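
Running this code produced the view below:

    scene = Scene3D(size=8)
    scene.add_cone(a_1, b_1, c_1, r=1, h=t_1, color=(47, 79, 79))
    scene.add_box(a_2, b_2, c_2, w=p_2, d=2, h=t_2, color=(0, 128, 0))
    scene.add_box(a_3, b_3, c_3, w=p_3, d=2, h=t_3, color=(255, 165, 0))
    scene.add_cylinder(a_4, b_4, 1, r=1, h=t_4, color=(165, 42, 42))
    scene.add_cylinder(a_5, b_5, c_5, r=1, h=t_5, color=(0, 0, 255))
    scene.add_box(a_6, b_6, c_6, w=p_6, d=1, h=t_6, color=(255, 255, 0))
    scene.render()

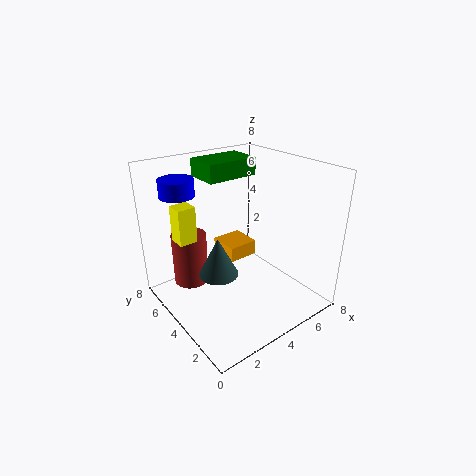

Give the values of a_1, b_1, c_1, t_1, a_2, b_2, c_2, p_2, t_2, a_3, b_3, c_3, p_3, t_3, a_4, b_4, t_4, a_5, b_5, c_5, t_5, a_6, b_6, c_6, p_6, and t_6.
a_1 = 2
b_1 = 3
c_1 = 3
t_1 = 2
a_2 = 3
b_2 = 5
c_2 = 7
p_2 = 3
t_2 = 1
a_3 = 5
b_3 = 6
c_3 = 1
p_3 = 2
t_3 = 1
a_4 = 2
b_4 = 6
t_4 = 3
a_5 = 2
b_5 = 7
c_5 = 6
t_5 = 1
a_6 = 1
b_6 = 5
c_6 = 4
p_6 = 1
t_6 = 2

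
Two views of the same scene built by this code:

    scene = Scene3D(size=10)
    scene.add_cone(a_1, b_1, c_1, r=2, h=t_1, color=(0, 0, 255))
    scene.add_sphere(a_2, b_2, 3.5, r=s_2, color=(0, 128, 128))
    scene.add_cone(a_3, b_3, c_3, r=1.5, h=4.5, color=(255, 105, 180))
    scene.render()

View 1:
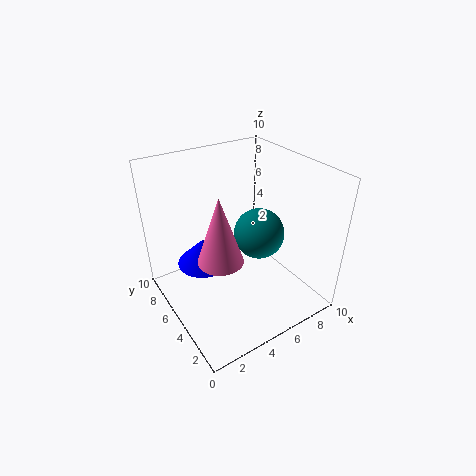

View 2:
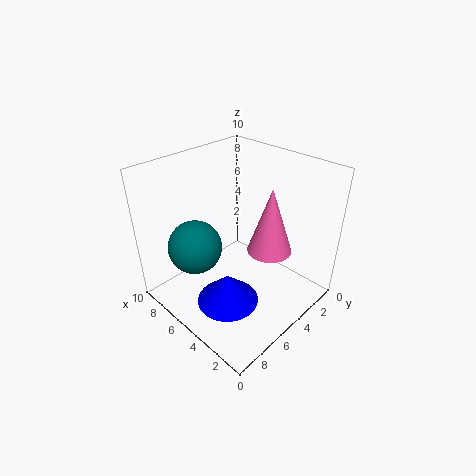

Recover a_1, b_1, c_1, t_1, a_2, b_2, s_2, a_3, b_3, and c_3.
a_1 = 3.5; b_1 = 7.5; c_1 = 2; t_1 = 2; a_2 = 8; b_2 = 6.5; s_2 = 2; a_3 = 3; b_3 = 4; c_3 = 4.5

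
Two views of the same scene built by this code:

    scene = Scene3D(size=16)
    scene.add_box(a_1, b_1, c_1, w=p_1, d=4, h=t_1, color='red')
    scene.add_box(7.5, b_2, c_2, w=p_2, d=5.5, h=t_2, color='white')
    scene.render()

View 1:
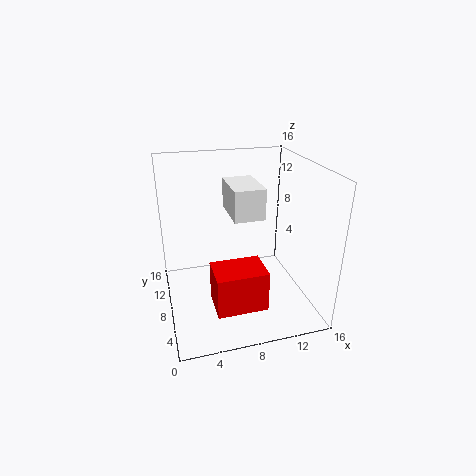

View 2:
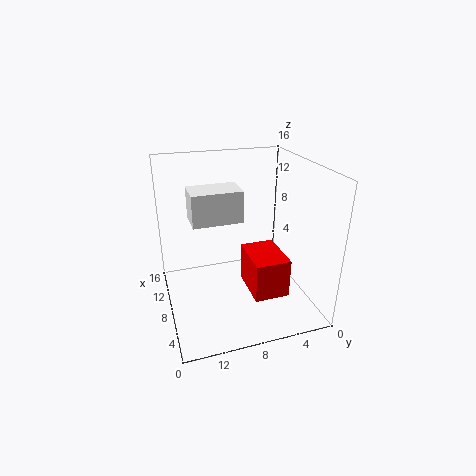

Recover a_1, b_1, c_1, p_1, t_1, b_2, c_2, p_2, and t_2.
a_1 = 4.5, b_1 = 3, c_1 = 1.5, p_1 = 5.5, t_1 = 4.5, b_2 = 7.5, c_2 = 10, p_2 = 3.5, t_2 = 3.5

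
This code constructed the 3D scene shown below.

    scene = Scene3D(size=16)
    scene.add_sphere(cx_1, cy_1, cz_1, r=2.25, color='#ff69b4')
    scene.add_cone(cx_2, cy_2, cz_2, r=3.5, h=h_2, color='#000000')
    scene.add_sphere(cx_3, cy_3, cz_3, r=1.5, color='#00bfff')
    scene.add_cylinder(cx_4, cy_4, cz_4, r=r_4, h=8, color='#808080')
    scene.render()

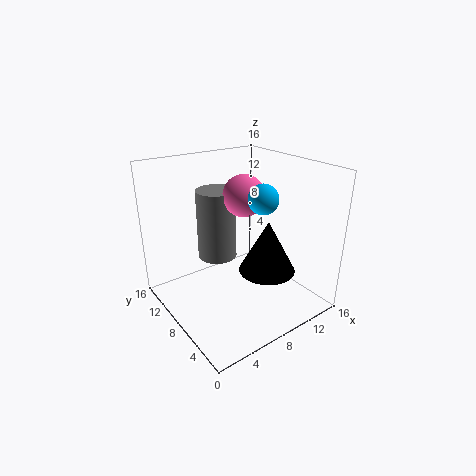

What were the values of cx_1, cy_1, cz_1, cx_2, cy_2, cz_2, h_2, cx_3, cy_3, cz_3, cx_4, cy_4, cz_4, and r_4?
cx_1 = 8.75
cy_1 = 8
cz_1 = 12.75
cx_2 = 12.5
cy_2 = 8
cz_2 = 2.25
h_2 = 6.5
cx_3 = 8.25
cy_3 = 4.25
cz_3 = 13.5
cx_4 = 7
cy_4 = 10.75
cz_4 = 5
r_4 = 2.25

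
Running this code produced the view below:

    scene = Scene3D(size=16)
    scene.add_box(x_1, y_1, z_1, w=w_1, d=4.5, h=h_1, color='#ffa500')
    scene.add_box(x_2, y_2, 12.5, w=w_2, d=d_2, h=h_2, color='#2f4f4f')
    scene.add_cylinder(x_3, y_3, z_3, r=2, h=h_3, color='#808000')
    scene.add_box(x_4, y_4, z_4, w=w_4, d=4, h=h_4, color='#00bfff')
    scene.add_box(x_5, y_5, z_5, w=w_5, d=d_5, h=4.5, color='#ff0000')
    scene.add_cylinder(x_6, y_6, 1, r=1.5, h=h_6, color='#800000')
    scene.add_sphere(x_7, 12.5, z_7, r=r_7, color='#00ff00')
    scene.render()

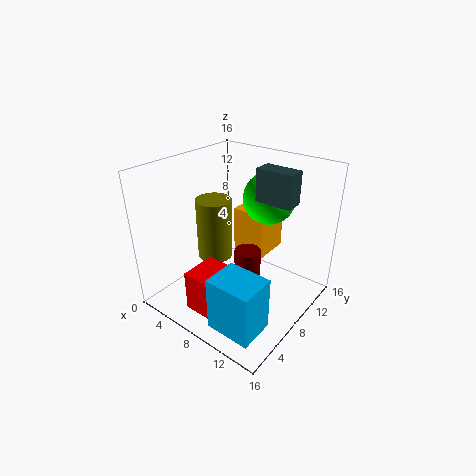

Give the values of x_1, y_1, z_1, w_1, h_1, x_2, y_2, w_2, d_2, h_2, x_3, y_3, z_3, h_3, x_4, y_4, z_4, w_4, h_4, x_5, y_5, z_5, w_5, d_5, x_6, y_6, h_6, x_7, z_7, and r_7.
x_1 = 5.5
y_1 = 10.5
z_1 = 4.5
w_1 = 4
h_1 = 5.5
x_2 = 9.5
y_2 = 9
w_2 = 4
d_2 = 2
h_2 = 3.5
x_3 = 5
y_3 = 7.5
z_3 = 5
h_3 = 7
x_4 = 9
y_4 = 1.5
z_4 = 0.5
w_4 = 5
h_4 = 6
x_5 = 6
y_5 = 1.5
z_5 = 1.5
w_5 = 4.5
d_5 = 4
x_6 = 9
y_6 = 8.5
h_6 = 5.5
x_7 = 9
z_7 = 11.5
r_7 = 3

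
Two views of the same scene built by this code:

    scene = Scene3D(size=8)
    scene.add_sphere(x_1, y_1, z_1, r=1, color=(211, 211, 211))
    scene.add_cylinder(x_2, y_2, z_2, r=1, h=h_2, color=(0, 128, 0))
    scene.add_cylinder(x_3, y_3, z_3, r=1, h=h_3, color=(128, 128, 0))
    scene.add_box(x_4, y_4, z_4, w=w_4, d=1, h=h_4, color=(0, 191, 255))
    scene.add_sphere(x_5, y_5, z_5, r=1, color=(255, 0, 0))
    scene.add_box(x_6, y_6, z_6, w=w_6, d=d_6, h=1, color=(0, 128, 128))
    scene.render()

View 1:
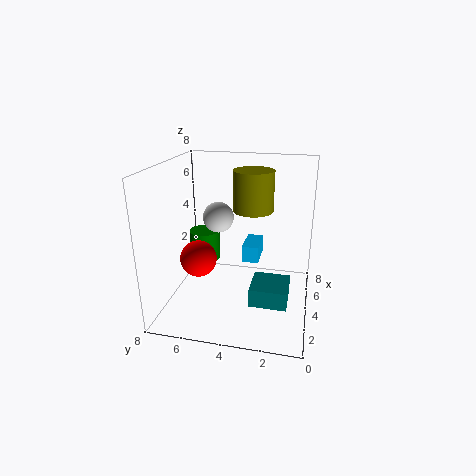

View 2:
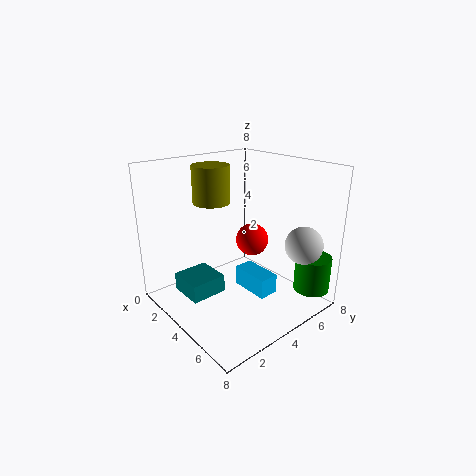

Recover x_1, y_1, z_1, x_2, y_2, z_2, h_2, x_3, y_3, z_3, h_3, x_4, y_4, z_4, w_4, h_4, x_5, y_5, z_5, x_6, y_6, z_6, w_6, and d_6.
x_1 = 7, y_1 = 6, z_1 = 4, x_2 = 7, y_2 = 7, z_2 = 1, h_2 = 2, x_3 = 3, y_3 = 3, z_3 = 6, h_3 = 2, x_4 = 5, y_4 = 3, z_4 = 2, w_4 = 2, h_4 = 1, x_5 = 3, y_5 = 6, z_5 = 3, x_6 = 2, y_6 = 1, z_6 = 1, w_6 = 2, d_6 = 2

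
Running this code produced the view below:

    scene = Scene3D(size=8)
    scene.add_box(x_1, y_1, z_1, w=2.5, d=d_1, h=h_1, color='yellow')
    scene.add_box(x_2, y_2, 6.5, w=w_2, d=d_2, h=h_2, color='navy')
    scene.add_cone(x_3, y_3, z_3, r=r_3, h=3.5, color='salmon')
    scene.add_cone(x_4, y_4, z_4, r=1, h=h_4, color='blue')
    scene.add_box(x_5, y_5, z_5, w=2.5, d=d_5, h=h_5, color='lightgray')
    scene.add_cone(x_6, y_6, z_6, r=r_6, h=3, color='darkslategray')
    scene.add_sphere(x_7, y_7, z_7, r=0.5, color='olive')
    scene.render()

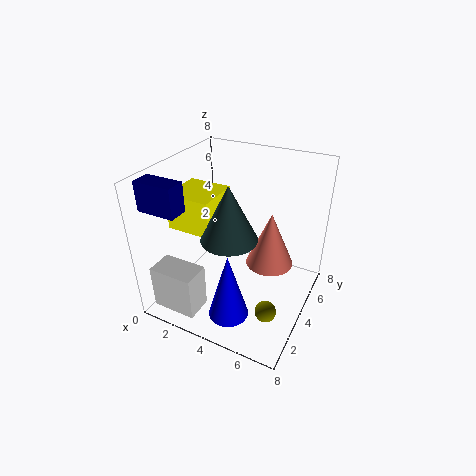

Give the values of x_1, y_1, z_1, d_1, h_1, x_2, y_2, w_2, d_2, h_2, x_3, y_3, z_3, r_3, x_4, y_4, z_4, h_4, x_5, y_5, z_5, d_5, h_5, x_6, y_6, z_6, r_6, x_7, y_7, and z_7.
x_1 = 0.5, y_1 = 2.5, z_1 = 4.5, d_1 = 2.5, h_1 = 2, x_2 = 0.5, y_2 = 0.5, w_2 = 2, d_2 = 1, h_2 = 1.5, x_3 = 5, y_3 = 6.5, z_3 = 1, r_3 = 1.5, x_4 = 5, y_4 = 1, z_4 = 1.5, h_4 = 3.5, x_5 = 0.5, y_5 = 0.5, z_5 = 0.5, d_5 = 1.5, h_5 = 2.5, x_6 = 4, y_6 = 3, z_6 = 4.5, r_6 = 1.5, x_7 = 7, y_7 = 1, z_7 = 2.5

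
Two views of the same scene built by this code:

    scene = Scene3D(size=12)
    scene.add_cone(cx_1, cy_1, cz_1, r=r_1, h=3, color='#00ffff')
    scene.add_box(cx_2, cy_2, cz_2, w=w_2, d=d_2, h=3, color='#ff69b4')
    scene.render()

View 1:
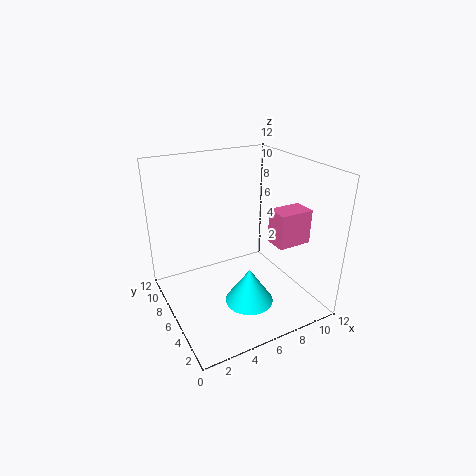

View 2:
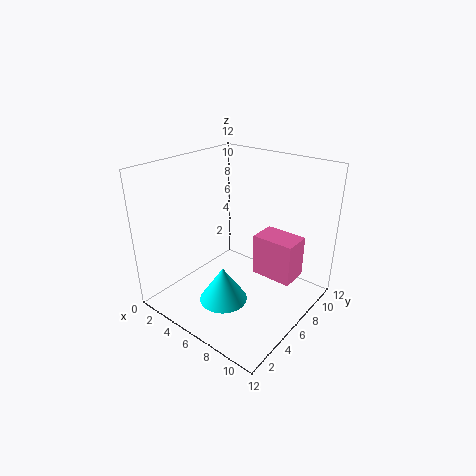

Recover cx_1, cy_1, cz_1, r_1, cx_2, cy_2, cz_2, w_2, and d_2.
cx_1 = 6, cy_1 = 4, cz_1 = 1, r_1 = 2, cx_2 = 9, cy_2 = 4, cz_2 = 5, w_2 = 3, d_2 = 2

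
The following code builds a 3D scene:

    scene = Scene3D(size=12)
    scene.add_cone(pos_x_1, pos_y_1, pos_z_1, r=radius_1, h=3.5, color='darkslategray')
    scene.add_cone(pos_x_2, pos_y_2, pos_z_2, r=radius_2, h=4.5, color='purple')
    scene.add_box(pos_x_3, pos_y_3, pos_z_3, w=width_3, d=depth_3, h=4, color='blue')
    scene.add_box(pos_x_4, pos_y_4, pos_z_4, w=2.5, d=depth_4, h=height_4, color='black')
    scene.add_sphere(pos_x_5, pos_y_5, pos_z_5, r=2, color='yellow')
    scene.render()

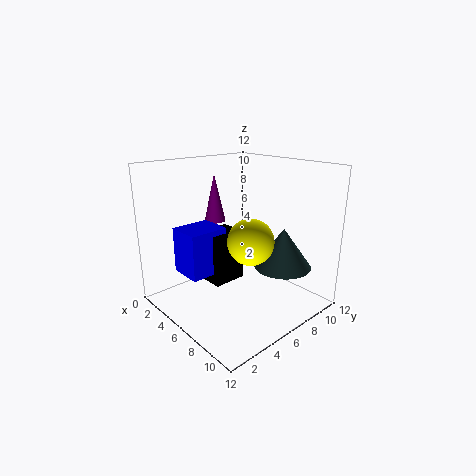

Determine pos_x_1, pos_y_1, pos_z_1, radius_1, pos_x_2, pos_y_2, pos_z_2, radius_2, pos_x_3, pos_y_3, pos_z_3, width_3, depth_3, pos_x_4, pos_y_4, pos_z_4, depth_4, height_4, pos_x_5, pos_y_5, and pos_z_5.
pos_x_1 = 8; pos_y_1 = 9.5; pos_z_1 = 3; radius_1 = 2.5; pos_x_2 = 1; pos_y_2 = 7.5; pos_z_2 = 6; radius_2 = 1; pos_x_3 = 1.5; pos_y_3 = 2.5; pos_z_3 = 2.5; width_3 = 3; depth_3 = 3.5; pos_x_4 = 2.5; pos_y_4 = 4.5; pos_z_4 = 1.5; depth_4 = 3; height_4 = 4.5; pos_x_5 = 6.5; pos_y_5 = 7; pos_z_5 = 5.5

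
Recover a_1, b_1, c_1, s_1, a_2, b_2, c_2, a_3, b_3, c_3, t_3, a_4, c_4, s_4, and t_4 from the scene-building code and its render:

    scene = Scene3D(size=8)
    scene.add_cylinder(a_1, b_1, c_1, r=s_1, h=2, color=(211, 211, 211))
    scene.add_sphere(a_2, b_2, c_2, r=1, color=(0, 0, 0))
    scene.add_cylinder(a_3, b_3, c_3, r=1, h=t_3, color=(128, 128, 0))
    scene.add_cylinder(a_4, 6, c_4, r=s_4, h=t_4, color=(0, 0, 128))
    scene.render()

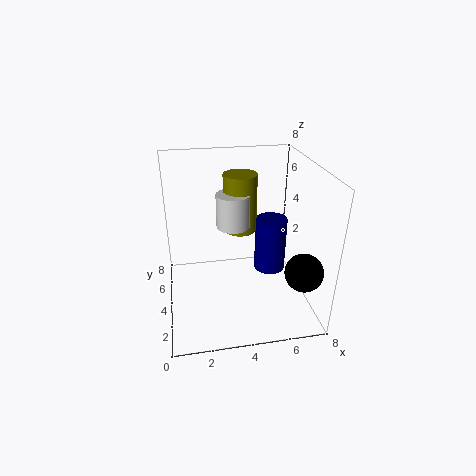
a_1 = 4; b_1 = 5.5; c_1 = 4; s_1 = 1; a_2 = 7; b_2 = 1.5; c_2 = 3; a_3 = 4.5; b_3 = 6; c_3 = 3.5; t_3 = 3.5; a_4 = 6.5; c_4 = 0.5; s_4 = 1; t_4 = 3.5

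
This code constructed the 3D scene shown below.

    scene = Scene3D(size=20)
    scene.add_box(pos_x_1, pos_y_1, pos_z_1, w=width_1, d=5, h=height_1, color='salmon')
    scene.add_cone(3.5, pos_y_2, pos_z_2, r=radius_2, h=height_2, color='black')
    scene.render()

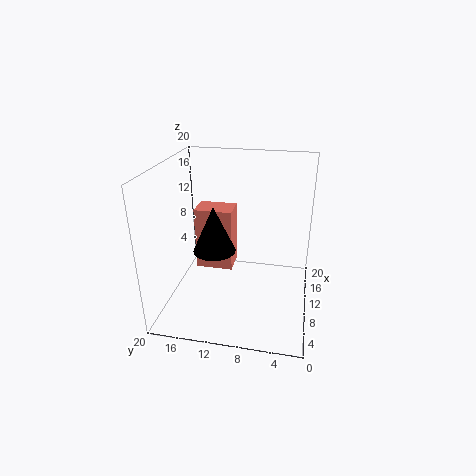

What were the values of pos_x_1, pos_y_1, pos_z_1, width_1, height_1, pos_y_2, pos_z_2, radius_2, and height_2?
pos_x_1 = 8; pos_y_1 = 10.5; pos_z_1 = 6; width_1 = 3.5; height_1 = 8.5; pos_y_2 = 11.5; pos_z_2 = 11.5; radius_2 = 2.5; height_2 = 5.5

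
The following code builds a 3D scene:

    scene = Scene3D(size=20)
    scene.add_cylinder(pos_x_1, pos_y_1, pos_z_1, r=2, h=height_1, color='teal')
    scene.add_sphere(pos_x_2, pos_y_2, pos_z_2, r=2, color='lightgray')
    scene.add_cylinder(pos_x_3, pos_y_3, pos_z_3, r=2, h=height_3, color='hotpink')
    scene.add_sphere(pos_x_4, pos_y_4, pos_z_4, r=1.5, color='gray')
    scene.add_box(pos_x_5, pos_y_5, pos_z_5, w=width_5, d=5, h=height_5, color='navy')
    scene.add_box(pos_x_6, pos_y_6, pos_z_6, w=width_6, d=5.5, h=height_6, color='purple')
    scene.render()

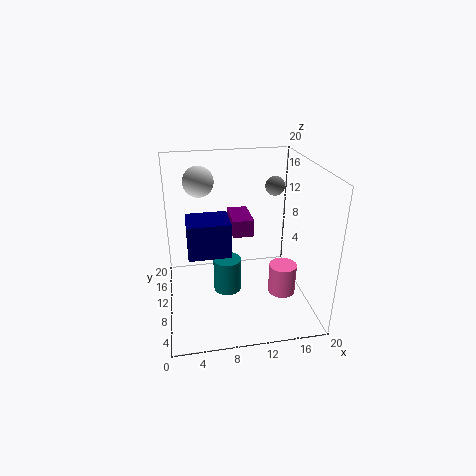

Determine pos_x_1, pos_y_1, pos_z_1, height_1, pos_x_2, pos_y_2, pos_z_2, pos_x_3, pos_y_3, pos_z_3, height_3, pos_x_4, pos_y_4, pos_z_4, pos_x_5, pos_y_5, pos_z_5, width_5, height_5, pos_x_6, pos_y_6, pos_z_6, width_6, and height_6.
pos_x_1 = 8.5
pos_y_1 = 10.5
pos_z_1 = 1.5
height_1 = 5
pos_x_2 = 5
pos_y_2 = 11
pos_z_2 = 18
pos_x_3 = 16.5
pos_y_3 = 9
pos_z_3 = 1
height_3 = 4.5
pos_x_4 = 17
pos_y_4 = 16.5
pos_z_4 = 15
pos_x_5 = 3
pos_y_5 = 9
pos_z_5 = 7.5
width_5 = 6
height_5 = 5
pos_x_6 = 9.5
pos_y_6 = 11
pos_z_6 = 9.5
width_6 = 3
height_6 = 2.5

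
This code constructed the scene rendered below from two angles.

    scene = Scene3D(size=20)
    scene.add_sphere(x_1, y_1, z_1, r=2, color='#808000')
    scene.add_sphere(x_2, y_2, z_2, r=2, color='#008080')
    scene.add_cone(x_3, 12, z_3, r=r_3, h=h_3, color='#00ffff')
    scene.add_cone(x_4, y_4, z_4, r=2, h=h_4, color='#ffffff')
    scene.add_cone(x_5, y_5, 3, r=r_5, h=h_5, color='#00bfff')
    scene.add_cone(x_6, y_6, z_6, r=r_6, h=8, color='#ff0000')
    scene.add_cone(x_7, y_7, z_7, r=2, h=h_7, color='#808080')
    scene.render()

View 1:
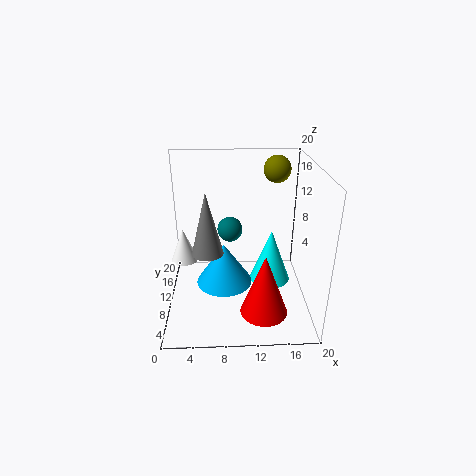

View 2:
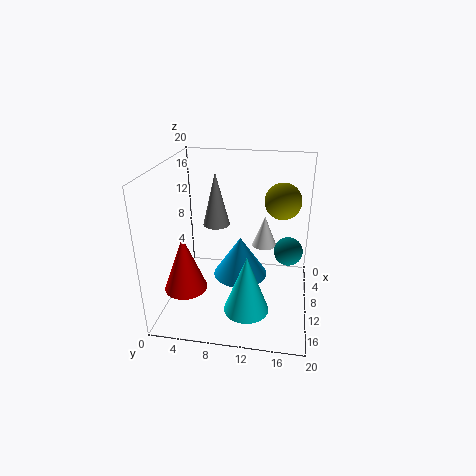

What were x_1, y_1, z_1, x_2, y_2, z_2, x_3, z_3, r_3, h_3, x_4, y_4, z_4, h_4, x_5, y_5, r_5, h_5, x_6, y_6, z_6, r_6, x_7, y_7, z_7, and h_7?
x_1 = 16, y_1 = 16, z_1 = 18, x_2 = 9, y_2 = 17, z_2 = 8, x_3 = 15, z_3 = 2, r_3 = 3, h_3 = 8, x_4 = 2, y_4 = 13, z_4 = 5, h_4 = 5, x_5 = 8, y_5 = 10, r_5 = 4, h_5 = 6, x_6 = 13, y_6 = 3, z_6 = 3, r_6 = 3, x_7 = 6, y_7 = 6, z_7 = 10, h_7 = 8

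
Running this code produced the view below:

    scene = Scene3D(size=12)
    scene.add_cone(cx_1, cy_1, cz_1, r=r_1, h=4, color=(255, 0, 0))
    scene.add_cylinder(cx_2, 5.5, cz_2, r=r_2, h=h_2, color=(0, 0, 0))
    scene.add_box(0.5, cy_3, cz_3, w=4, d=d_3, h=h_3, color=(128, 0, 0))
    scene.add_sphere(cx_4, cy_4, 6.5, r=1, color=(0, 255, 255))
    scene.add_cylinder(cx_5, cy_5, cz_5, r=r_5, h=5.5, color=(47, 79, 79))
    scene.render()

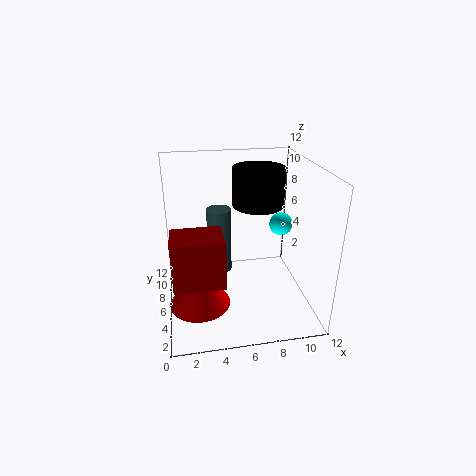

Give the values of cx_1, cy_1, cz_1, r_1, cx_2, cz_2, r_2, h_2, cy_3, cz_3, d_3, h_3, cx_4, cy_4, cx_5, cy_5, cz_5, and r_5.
cx_1 = 2.5, cy_1 = 4.5, cz_1 = 1, r_1 = 2.5, cx_2 = 7.5, cz_2 = 9, r_2 = 2, h_2 = 3, cy_3 = 2.5, cz_3 = 3.5, d_3 = 3, h_3 = 4, cx_4 = 10, cy_4 = 7, cx_5 = 4.5, cy_5 = 6.5, cz_5 = 3, r_5 = 1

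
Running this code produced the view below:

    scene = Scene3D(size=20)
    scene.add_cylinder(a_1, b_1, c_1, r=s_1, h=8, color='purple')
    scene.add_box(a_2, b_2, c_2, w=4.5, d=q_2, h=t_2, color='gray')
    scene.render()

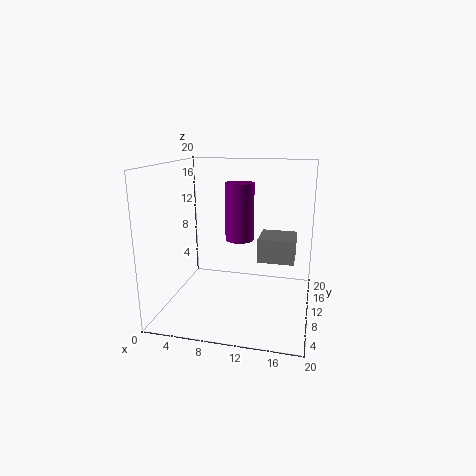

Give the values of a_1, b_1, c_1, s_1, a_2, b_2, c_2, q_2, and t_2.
a_1 = 10
b_1 = 11
c_1 = 9.5
s_1 = 2
a_2 = 13.5
b_2 = 5.5
c_2 = 8.5
q_2 = 4.5
t_2 = 3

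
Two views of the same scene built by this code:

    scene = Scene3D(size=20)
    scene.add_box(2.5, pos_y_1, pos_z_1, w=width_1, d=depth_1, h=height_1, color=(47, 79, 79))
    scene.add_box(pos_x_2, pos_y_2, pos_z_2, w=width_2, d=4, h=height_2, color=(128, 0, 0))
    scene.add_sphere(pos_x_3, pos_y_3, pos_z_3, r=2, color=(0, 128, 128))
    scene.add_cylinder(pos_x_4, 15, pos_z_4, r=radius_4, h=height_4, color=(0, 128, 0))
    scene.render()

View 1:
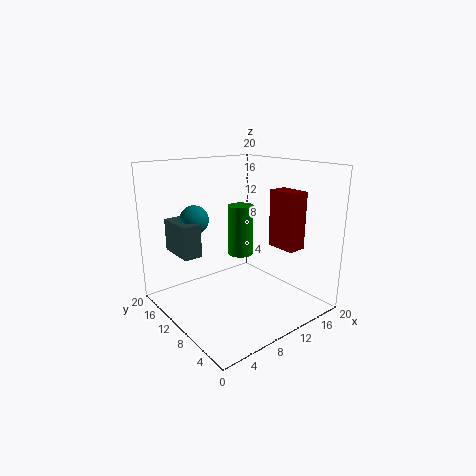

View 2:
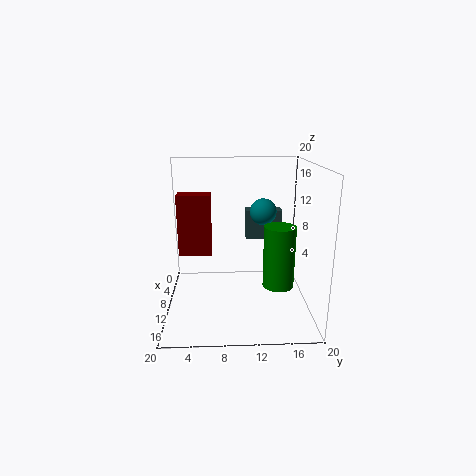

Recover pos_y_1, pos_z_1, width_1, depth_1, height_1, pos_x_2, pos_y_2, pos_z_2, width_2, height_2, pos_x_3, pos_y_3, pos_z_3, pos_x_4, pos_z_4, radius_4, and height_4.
pos_y_1 = 11.5, pos_z_1 = 8, width_1 = 2.5, depth_1 = 5.5, height_1 = 4.5, pos_x_2 = 12.5, pos_y_2 = 2.5, pos_z_2 = 9.5, width_2 = 2.5, height_2 = 7.5, pos_x_3 = 5.5, pos_y_3 = 14, pos_z_3 = 12.5, pos_x_4 = 14.5, pos_z_4 = 5, radius_4 = 2, height_4 = 8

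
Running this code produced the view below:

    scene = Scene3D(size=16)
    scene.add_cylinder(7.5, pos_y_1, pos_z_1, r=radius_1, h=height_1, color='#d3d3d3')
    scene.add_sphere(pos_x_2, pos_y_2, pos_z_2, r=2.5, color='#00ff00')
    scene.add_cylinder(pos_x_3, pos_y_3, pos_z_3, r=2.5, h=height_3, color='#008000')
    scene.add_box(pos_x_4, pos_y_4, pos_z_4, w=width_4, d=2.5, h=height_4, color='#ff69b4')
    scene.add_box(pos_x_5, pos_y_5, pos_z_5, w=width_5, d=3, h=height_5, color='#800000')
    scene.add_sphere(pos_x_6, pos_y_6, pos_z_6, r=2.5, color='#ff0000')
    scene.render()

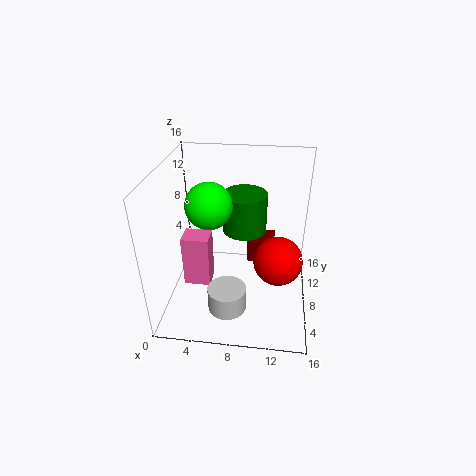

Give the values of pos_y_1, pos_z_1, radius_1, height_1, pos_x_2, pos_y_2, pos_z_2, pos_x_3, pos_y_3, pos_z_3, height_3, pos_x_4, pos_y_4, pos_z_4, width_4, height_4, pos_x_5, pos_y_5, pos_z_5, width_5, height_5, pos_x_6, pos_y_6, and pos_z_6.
pos_y_1 = 3; pos_z_1 = 2.5; radius_1 = 2; height_1 = 2.5; pos_x_2 = 5; pos_y_2 = 7.5; pos_z_2 = 12; pos_x_3 = 8.5; pos_y_3 = 10; pos_z_3 = 8; height_3 = 4.5; pos_x_4 = 2; pos_y_4 = 6; pos_z_4 = 2.5; width_4 = 3; height_4 = 6; pos_x_5 = 9; pos_y_5 = 8; pos_z_5 = 5; width_5 = 3; height_5 = 2.5; pos_x_6 = 12.5; pos_y_6 = 5; pos_z_6 = 7.5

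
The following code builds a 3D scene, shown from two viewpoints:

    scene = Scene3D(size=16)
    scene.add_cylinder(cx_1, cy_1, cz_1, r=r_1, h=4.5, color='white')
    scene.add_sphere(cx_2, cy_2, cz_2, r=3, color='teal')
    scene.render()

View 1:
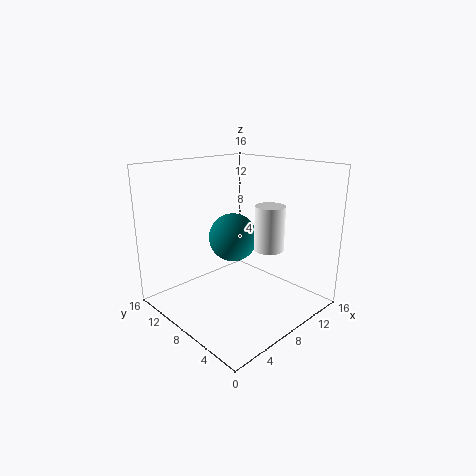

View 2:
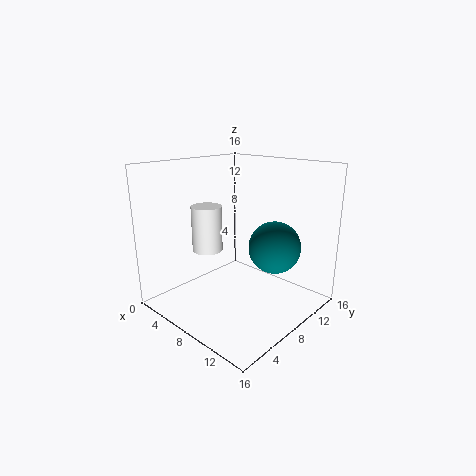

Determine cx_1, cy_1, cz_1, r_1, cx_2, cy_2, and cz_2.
cx_1 = 8; cy_1 = 3.5; cz_1 = 8; r_1 = 1.5; cx_2 = 10.5; cy_2 = 11.5; cz_2 = 6.5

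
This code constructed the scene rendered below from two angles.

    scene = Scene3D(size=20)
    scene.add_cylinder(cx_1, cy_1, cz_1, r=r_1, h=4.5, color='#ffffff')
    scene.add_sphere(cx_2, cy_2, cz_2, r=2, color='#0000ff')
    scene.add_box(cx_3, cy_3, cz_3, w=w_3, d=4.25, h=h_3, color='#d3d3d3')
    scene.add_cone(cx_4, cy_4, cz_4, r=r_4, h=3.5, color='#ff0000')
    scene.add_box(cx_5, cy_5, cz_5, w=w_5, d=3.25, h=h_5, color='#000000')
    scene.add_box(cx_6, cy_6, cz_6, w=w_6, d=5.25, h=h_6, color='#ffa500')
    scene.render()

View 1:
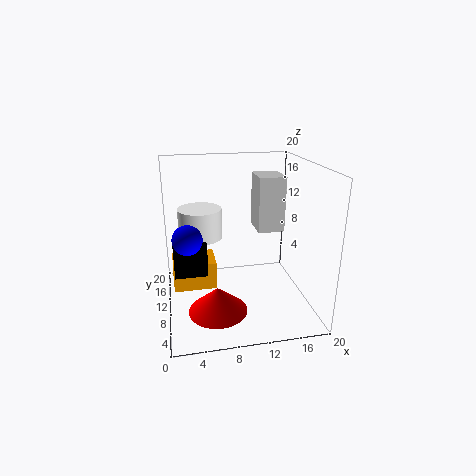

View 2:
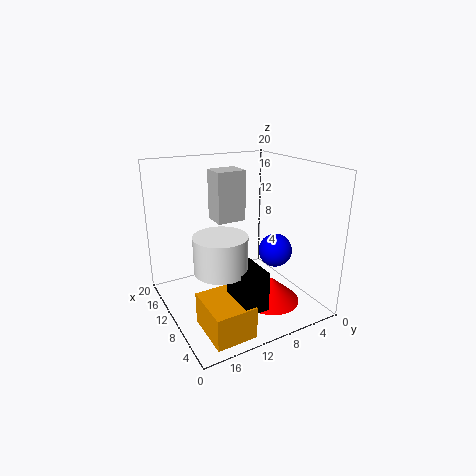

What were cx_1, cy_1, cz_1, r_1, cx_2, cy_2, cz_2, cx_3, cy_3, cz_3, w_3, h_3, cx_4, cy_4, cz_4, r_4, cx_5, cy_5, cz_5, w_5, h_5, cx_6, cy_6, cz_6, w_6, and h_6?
cx_1 = 5.25
cy_1 = 15
cz_1 = 8.5
r_1 = 3.25
cx_2 = 3
cy_2 = 8.75
cz_2 = 10.75
cx_3 = 12.25
cy_3 = 7.5
cz_3 = 11.5
w_3 = 3.5
h_3 = 7.25
cx_4 = 6.5
cy_4 = 6.5
cz_4 = 1
r_4 = 4
cx_5 = 1
cy_5 = 10.75
cz_5 = 4
w_5 = 4.75
h_5 = 5
cx_6 = 0.75
cy_6 = 12.5
cz_6 = 0.75
w_6 = 6.5
h_6 = 4.25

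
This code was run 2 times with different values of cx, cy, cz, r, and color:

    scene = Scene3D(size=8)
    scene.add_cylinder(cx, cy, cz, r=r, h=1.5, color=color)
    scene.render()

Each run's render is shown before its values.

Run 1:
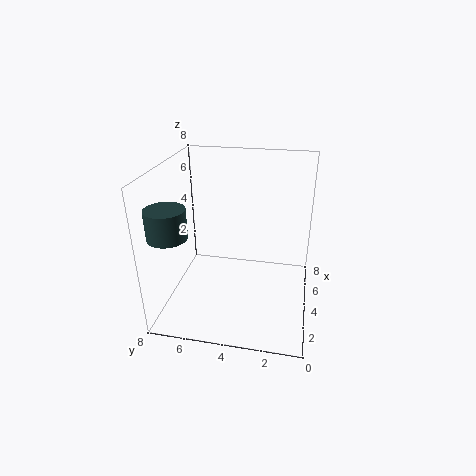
cx = 1.5
cy = 7
cz = 5
r = 1
color = 'darkslategray'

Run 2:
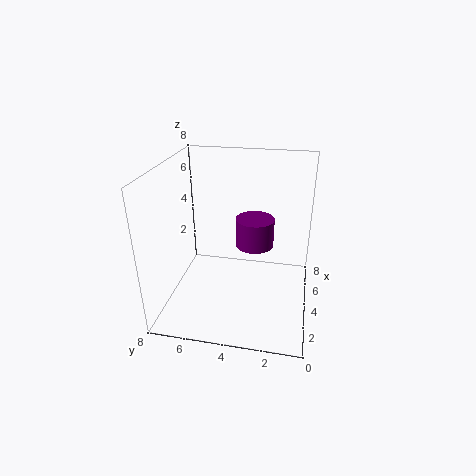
cx = 3.5
cy = 3
cz = 4
r = 1
color = 'purple'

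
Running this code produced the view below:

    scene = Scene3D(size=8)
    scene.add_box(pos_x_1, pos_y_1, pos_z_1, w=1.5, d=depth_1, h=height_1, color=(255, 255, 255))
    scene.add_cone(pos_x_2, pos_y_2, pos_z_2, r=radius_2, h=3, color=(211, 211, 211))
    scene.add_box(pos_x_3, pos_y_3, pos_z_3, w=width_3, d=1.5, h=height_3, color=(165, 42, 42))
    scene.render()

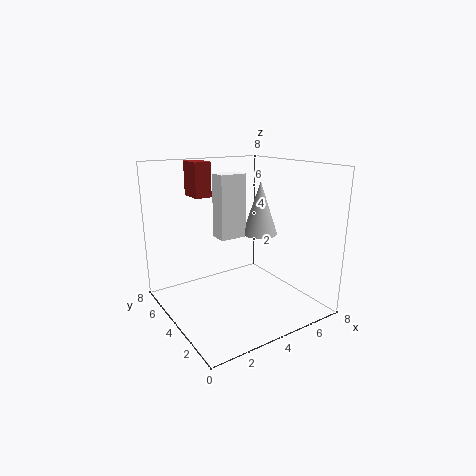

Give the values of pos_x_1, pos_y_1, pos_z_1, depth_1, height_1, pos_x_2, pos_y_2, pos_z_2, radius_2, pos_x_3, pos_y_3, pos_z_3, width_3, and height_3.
pos_x_1 = 3
pos_y_1 = 4
pos_z_1 = 4
depth_1 = 1
height_1 = 3.5
pos_x_2 = 5.5
pos_y_2 = 4
pos_z_2 = 4
radius_2 = 1
pos_x_3 = 2.5
pos_y_3 = 6
pos_z_3 = 6
width_3 = 1
height_3 = 2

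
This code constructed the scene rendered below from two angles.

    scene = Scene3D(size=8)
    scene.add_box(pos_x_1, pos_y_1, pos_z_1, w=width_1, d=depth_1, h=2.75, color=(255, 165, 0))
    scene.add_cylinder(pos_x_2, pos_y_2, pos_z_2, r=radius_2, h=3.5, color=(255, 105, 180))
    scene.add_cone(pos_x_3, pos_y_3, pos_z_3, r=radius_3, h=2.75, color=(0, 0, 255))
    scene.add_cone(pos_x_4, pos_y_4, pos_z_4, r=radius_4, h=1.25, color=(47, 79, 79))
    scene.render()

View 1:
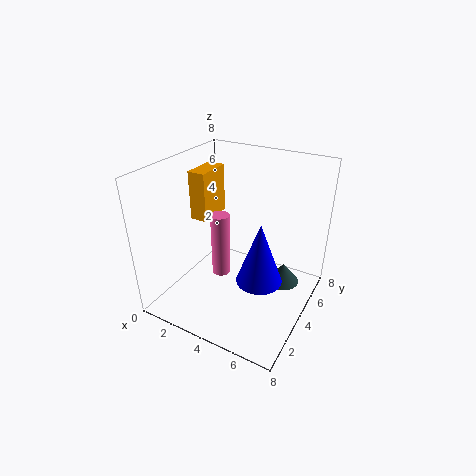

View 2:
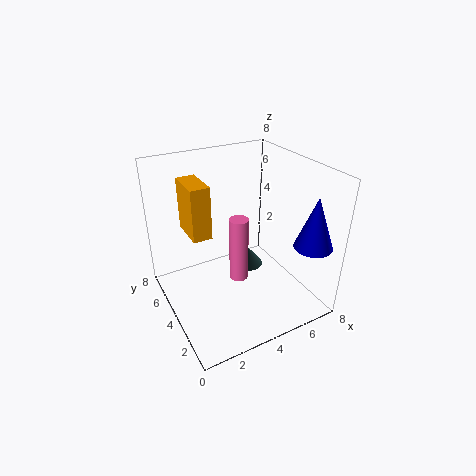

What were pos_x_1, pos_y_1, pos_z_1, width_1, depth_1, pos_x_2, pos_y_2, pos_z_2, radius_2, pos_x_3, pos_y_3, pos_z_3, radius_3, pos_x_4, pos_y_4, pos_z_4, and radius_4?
pos_x_1 = 1.25
pos_y_1 = 3.5
pos_z_1 = 4.75
width_1 = 1
depth_1 = 2
pos_x_2 = 3.5
pos_y_2 = 3
pos_z_2 = 2.25
radius_2 = 0.5
pos_x_3 = 6.75
pos_y_3 = 1
pos_z_3 = 4.25
radius_3 = 1
pos_x_4 = 6
pos_y_4 = 6.25
pos_z_4 = 0.25
radius_4 = 1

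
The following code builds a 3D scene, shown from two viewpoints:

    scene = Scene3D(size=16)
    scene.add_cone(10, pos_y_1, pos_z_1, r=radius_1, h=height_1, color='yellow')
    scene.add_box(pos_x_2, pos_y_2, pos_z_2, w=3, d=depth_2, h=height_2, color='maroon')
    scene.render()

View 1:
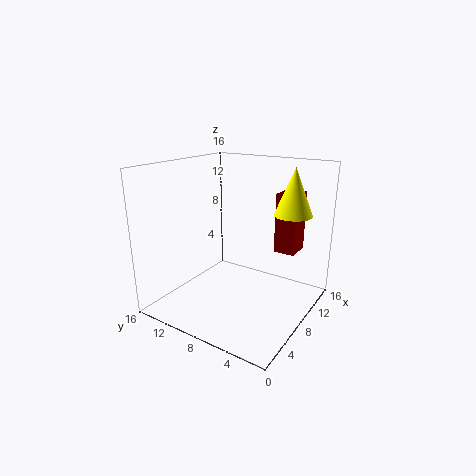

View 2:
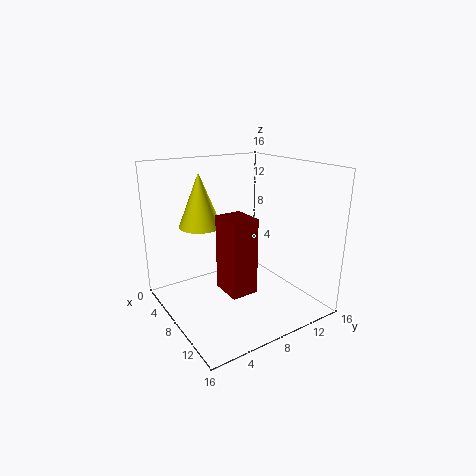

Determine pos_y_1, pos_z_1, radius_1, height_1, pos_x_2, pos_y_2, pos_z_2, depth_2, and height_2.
pos_y_1 = 2.5; pos_z_1 = 11; radius_1 = 2; height_1 = 5; pos_x_2 = 12; pos_y_2 = 3; pos_z_2 = 5.5; depth_2 = 2.5; height_2 = 7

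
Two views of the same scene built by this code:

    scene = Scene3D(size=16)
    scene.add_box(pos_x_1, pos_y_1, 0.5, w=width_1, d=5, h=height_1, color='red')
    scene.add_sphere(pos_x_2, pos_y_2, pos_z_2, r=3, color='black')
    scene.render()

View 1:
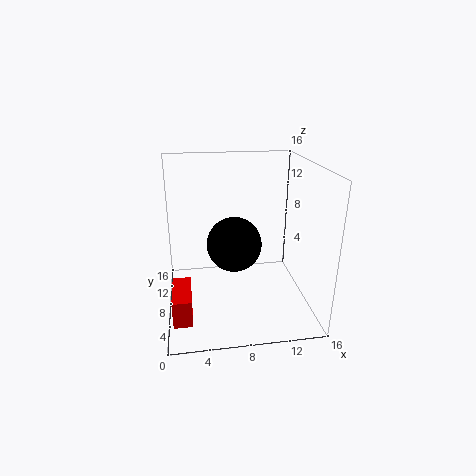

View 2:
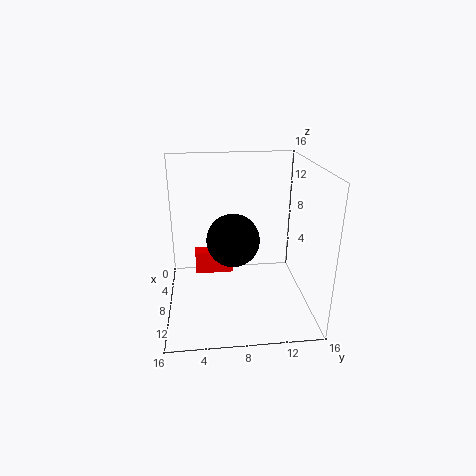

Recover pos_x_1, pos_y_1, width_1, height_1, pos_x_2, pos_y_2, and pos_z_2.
pos_x_1 = 0.5, pos_y_1 = 3, width_1 = 2, height_1 = 3, pos_x_2 = 7.5, pos_y_2 = 7.5, pos_z_2 = 7.5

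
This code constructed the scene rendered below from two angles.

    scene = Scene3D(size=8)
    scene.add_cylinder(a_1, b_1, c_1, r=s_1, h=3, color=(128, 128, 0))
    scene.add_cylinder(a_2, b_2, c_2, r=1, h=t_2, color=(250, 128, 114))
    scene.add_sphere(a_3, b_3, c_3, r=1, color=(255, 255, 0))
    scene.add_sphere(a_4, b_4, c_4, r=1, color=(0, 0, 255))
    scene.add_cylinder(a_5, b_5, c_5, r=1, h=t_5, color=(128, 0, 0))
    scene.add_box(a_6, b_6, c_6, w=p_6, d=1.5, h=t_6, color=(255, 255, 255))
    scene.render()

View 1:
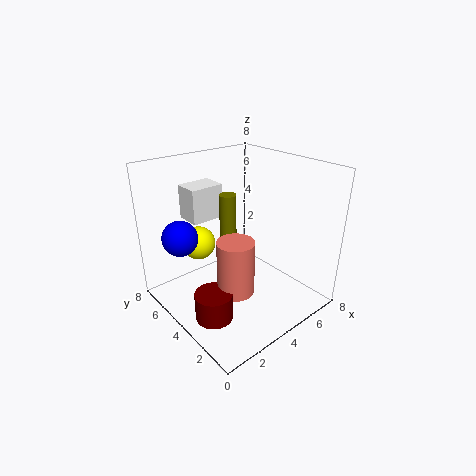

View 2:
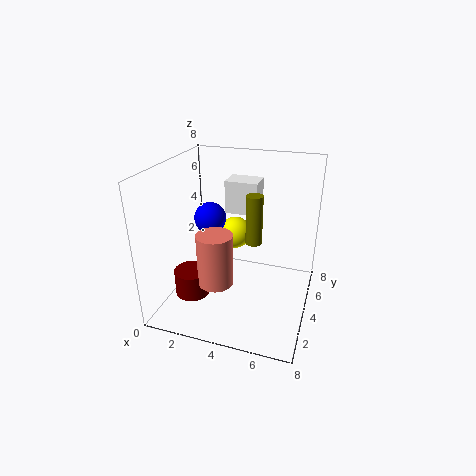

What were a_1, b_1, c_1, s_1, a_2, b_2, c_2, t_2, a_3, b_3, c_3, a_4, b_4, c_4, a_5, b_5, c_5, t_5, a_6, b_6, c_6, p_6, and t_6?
a_1 = 4.5
b_1 = 5.5
c_1 = 3
s_1 = 0.5
a_2 = 3
b_2 = 3
c_2 = 1.5
t_2 = 3
a_3 = 3
b_3 = 6.5
c_3 = 3
a_4 = 1.5
b_4 = 6
c_4 = 4
a_5 = 1.5
b_5 = 3
c_5 = 0.5
t_5 = 1.5
a_6 = 2.5
b_6 = 6
c_6 = 4.5
p_6 = 2
t_6 = 2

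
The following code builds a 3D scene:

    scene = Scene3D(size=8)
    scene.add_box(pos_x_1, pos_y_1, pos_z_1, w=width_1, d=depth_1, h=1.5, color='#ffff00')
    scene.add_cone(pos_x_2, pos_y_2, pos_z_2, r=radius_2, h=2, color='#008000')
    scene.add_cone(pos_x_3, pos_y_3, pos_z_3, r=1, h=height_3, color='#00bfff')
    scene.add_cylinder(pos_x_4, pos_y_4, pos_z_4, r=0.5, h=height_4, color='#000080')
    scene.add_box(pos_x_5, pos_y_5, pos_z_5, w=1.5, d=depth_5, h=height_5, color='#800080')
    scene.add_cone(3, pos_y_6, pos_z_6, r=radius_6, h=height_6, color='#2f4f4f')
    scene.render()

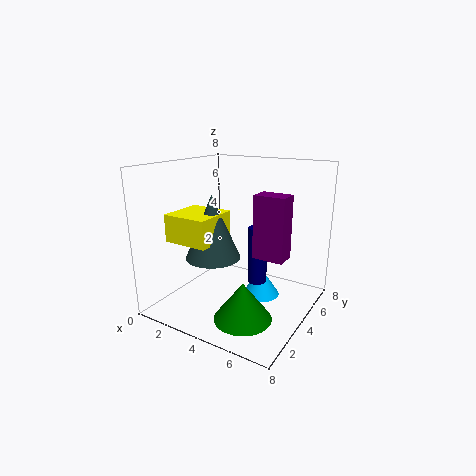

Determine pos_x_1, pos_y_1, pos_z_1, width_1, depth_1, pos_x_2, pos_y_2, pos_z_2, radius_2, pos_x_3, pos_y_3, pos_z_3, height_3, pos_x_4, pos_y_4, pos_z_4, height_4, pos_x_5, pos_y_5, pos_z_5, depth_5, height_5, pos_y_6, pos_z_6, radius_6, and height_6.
pos_x_1 = 1; pos_y_1 = 1.5; pos_z_1 = 4; width_1 = 2.5; depth_1 = 2.5; pos_x_2 = 5.5; pos_y_2 = 2; pos_z_2 = 0.5; radius_2 = 1.5; pos_x_3 = 5.5; pos_y_3 = 4; pos_z_3 = 1; height_3 = 1.5; pos_x_4 = 5.5; pos_y_4 = 3.5; pos_z_4 = 2; height_4 = 3; pos_x_5 = 6; pos_y_5 = 2; pos_z_5 = 4; depth_5 = 1; height_5 = 3; pos_y_6 = 3; pos_z_6 = 3; radius_6 = 1.5; height_6 = 3.5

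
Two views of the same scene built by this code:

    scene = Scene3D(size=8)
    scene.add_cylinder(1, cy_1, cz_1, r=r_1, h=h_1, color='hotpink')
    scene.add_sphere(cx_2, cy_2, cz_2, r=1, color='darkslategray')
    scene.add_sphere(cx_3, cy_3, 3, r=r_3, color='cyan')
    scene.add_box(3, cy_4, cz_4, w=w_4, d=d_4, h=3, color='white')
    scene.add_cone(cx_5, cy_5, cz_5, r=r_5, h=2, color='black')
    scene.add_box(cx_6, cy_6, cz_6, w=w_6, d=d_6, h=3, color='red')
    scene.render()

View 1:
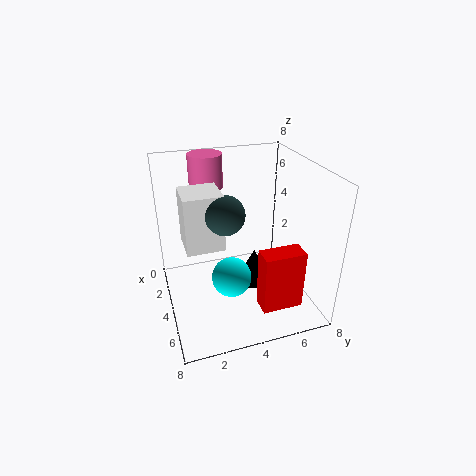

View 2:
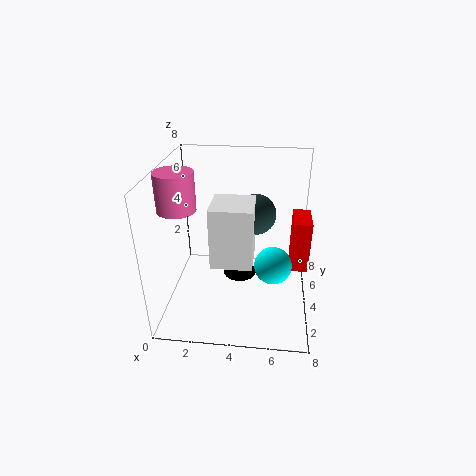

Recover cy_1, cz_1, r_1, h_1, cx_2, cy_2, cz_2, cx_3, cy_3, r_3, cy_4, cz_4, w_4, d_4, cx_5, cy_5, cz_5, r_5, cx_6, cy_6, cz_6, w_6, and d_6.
cy_1 = 3, cz_1 = 6, r_1 = 1, h_1 = 2, cx_2 = 5, cy_2 = 3, cz_2 = 6, cx_3 = 6, cy_3 = 3, r_3 = 1, cy_4 = 1, cz_4 = 4, w_4 = 2, d_4 = 2, cx_5 = 4, cy_5 = 5, cz_5 = 1, r_5 = 1, cx_6 = 7, cy_6 = 4, cz_6 = 2, w_6 = 1, d_6 = 2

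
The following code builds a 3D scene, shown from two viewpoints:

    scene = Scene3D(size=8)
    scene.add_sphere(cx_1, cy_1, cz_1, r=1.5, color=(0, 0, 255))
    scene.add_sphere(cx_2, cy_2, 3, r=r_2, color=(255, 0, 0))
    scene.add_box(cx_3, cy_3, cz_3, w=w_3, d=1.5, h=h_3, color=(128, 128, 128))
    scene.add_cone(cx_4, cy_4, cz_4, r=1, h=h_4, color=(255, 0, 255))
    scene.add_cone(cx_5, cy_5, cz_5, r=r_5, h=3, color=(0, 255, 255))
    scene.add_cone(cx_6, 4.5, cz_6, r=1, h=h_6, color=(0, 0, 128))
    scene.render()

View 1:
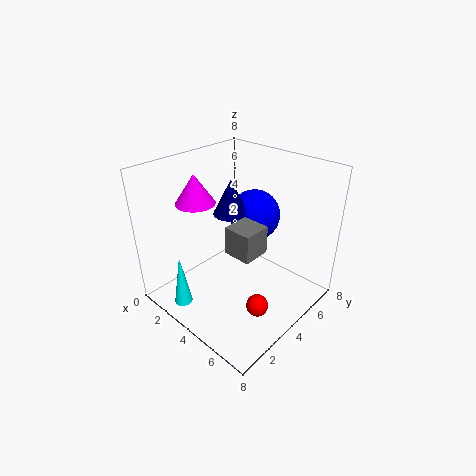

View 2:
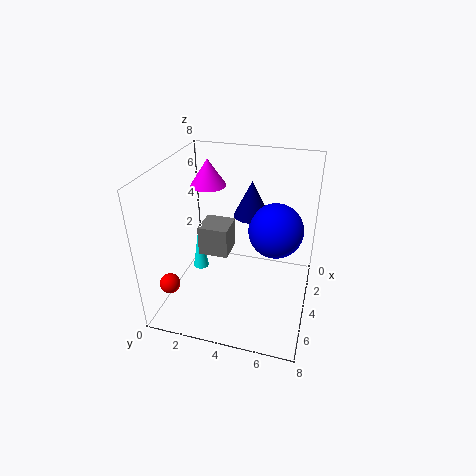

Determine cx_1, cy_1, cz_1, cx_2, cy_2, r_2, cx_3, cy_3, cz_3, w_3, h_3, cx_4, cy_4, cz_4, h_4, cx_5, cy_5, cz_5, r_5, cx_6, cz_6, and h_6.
cx_1 = 3.5; cy_1 = 6; cz_1 = 4.5; cx_2 = 7.5; cy_2 = 1.5; r_2 = 0.5; cx_3 = 4.5; cy_3 = 2.5; cz_3 = 4; w_3 = 1.5; h_3 = 1.5; cx_4 = 3; cy_4 = 2; cz_4 = 6.5; h_4 = 1.5; cx_5 = 2.5; cy_5 = 1; cz_5 = 0.5; r_5 = 0.5; cx_6 = 3; cz_6 = 5; h_6 = 2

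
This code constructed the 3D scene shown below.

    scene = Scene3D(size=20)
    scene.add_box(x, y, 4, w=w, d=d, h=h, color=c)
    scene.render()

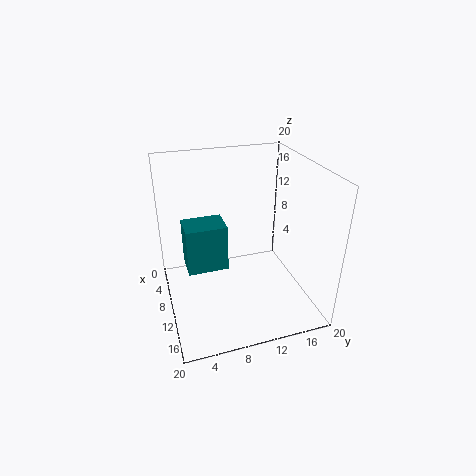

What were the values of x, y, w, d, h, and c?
x = 4, y = 3, w = 4.5, d = 6, h = 7, c = 'teal'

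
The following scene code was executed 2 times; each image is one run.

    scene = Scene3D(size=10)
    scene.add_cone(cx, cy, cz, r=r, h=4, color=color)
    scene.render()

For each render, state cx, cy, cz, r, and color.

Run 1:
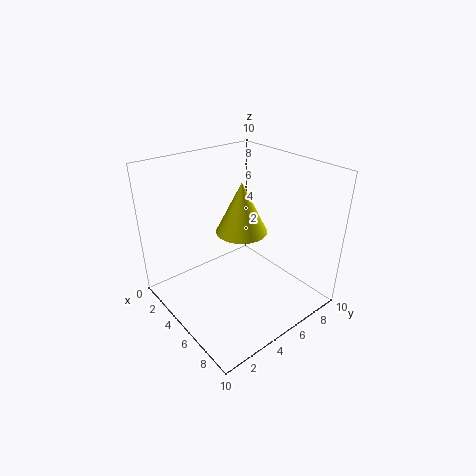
cx = 3; cy = 7; cz = 4; r = 2; color = 'yellow'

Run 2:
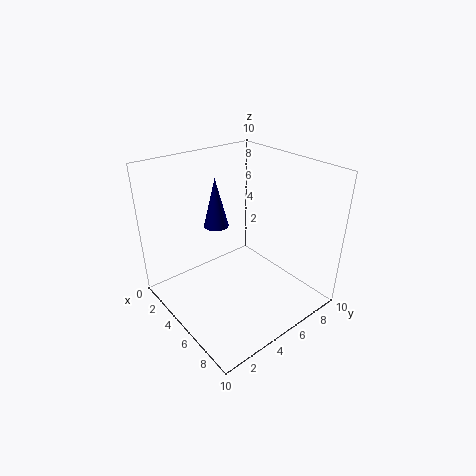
cx = 1; cy = 6; cz = 4; r = 1; color = 'navy'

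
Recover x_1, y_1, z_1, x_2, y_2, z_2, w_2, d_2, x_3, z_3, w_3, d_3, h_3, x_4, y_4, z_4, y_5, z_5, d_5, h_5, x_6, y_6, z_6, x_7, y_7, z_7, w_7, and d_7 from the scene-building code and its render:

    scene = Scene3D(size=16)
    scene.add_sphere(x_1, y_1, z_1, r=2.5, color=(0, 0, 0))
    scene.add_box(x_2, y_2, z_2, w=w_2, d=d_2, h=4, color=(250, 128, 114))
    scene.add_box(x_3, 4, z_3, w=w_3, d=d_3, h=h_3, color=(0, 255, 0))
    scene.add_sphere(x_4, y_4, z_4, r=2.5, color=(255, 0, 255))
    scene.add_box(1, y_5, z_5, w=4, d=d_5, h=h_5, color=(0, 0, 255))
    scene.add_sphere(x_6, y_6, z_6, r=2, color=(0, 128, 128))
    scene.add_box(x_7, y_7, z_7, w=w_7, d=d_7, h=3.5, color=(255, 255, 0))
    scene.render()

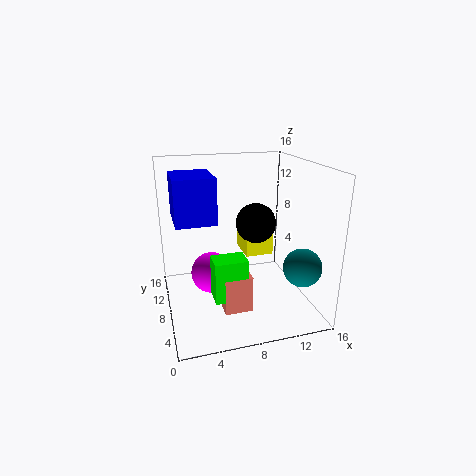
x_1 = 11.5
y_1 = 12
z_1 = 8
x_2 = 5.5
y_2 = 4
z_2 = 1
w_2 = 3
d_2 = 2
x_3 = 4.5
z_3 = 2.5
w_3 = 3.5
d_3 = 2.5
h_3 = 4.5
x_4 = 5.5
y_4 = 11
z_4 = 2.5
y_5 = 4.5
z_5 = 11
d_5 = 5
h_5 = 4.5
x_6 = 13.5
y_6 = 3
z_6 = 6
x_7 = 10
y_7 = 11
z_7 = 4
w_7 = 3.5
d_7 = 4.5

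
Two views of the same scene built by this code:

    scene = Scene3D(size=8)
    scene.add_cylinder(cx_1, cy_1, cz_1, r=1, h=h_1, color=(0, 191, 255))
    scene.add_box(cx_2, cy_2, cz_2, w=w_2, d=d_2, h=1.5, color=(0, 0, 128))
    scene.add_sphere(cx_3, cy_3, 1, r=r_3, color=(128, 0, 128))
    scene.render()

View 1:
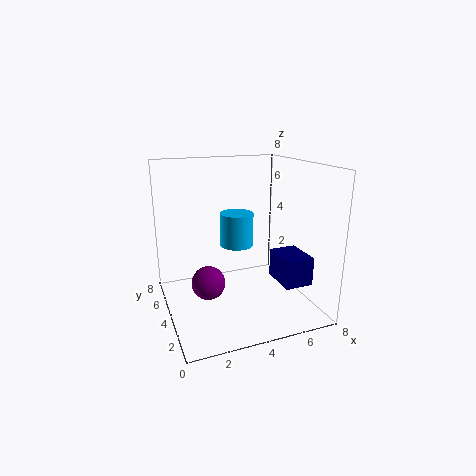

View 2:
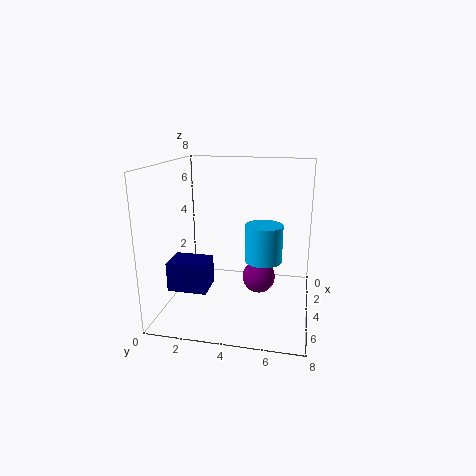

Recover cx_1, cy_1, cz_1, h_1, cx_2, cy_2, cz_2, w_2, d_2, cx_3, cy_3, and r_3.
cx_1 = 4.5, cy_1 = 5.5, cz_1 = 3, h_1 = 2, cx_2 = 5.5, cy_2 = 1, cz_2 = 2, w_2 = 1.5, d_2 = 2, cx_3 = 2.5, cy_3 = 5, r_3 = 1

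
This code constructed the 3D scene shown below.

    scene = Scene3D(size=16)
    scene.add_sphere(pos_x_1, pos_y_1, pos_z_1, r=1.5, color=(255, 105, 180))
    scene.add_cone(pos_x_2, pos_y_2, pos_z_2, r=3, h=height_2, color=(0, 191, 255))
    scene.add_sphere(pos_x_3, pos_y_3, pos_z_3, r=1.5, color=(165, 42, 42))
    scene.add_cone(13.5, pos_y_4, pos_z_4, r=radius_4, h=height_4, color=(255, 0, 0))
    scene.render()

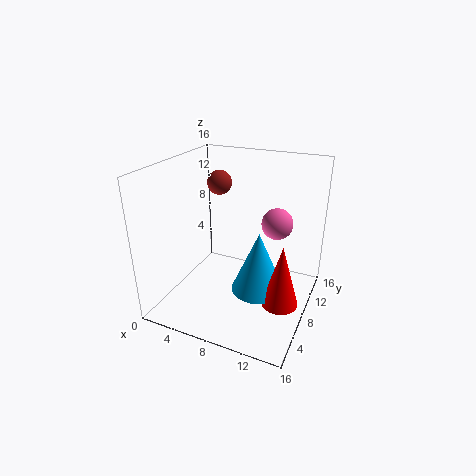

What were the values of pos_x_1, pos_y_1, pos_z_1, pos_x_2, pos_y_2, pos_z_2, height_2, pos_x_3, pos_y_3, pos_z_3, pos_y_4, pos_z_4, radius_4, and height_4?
pos_x_1 = 13; pos_y_1 = 6; pos_z_1 = 11.5; pos_x_2 = 10.5; pos_y_2 = 8; pos_z_2 = 2; height_2 = 7; pos_x_3 = 3.5; pos_y_3 = 12.5; pos_z_3 = 12.5; pos_y_4 = 7; pos_z_4 = 1.5; radius_4 = 2; height_4 = 7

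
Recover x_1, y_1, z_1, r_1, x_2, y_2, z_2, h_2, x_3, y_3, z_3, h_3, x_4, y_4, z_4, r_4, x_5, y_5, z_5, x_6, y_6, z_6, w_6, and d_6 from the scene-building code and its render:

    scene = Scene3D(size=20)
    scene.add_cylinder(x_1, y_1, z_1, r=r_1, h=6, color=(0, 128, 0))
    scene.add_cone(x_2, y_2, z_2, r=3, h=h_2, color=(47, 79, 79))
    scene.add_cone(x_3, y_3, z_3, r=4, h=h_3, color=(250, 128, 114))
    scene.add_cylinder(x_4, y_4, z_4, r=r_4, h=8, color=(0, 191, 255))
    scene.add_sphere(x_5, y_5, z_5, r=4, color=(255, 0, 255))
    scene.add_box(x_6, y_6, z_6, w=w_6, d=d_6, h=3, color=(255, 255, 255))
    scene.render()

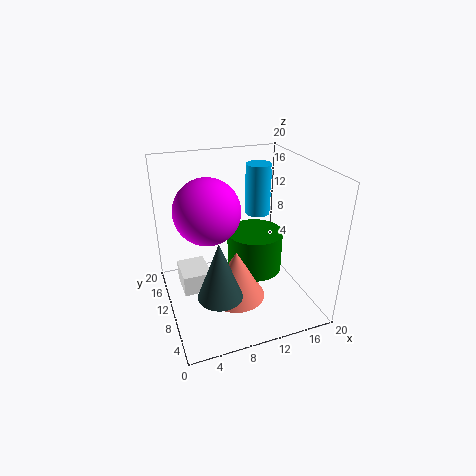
x_1 = 13
y_1 = 11
z_1 = 4
r_1 = 4
x_2 = 6
y_2 = 6
z_2 = 4
h_2 = 8
x_3 = 9
y_3 = 8
z_3 = 2
h_3 = 7
x_4 = 16
y_4 = 17
z_4 = 10
r_4 = 2
x_5 = 5
y_5 = 7
z_5 = 16
x_6 = 2
y_6 = 10
z_6 = 2
w_6 = 4
d_6 = 5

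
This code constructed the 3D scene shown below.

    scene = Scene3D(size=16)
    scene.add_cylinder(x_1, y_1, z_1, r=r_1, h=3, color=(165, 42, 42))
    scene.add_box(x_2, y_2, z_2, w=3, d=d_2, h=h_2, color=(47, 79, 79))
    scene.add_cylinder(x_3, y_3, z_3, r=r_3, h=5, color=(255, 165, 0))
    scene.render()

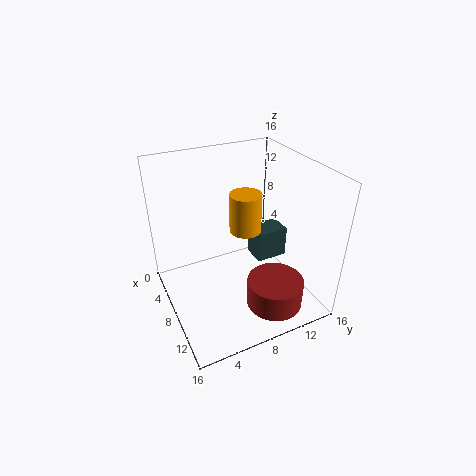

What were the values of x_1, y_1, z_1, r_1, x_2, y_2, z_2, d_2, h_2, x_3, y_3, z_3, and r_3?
x_1 = 13
y_1 = 10
z_1 = 2
r_1 = 3
x_2 = 3
y_2 = 12
z_2 = 2
d_2 = 4
h_2 = 4
x_3 = 4
y_3 = 11
z_3 = 6
r_3 = 2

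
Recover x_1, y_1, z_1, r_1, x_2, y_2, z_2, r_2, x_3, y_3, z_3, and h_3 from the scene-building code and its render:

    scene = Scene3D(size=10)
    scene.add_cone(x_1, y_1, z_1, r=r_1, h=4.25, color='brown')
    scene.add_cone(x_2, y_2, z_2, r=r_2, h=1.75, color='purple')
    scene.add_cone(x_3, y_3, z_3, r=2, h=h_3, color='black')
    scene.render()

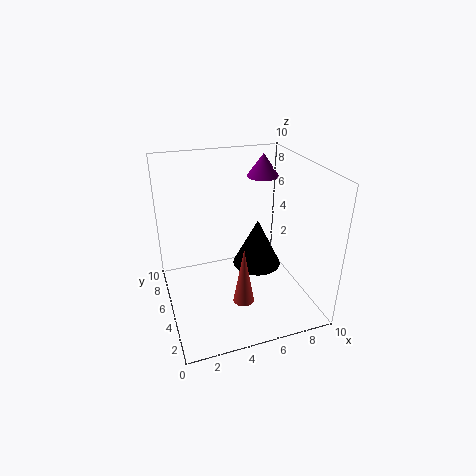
x_1 = 5, y_1 = 3.75, z_1 = 0.5, r_1 = 0.75, x_2 = 8.25, y_2 = 8.5, z_2 = 8, r_2 = 1.25, x_3 = 7.75, y_3 = 8, z_3 = 0.5, h_3 = 4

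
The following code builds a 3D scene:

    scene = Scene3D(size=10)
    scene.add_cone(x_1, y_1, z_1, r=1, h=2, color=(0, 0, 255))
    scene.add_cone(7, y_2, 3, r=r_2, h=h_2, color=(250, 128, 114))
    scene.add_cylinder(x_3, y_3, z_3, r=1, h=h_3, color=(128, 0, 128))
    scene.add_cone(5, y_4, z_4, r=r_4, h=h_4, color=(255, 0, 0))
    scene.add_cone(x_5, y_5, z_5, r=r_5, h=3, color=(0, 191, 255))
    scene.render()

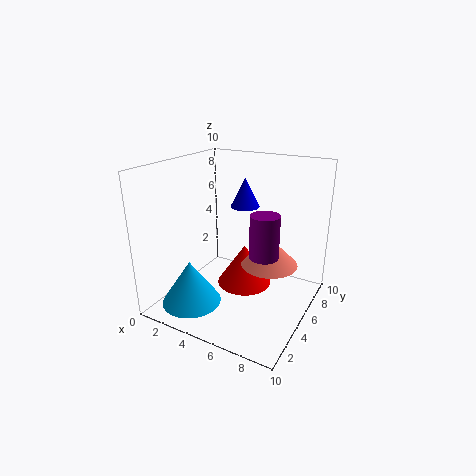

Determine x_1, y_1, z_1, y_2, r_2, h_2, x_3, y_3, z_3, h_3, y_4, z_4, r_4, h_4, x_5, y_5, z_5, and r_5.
x_1 = 5
y_1 = 6
z_1 = 7
y_2 = 6
r_2 = 2
h_2 = 2
x_3 = 7
y_3 = 5
z_3 = 4
h_3 = 3
y_4 = 6
z_4 = 1
r_4 = 2
h_4 = 3
x_5 = 3
y_5 = 2
z_5 = 1
r_5 = 2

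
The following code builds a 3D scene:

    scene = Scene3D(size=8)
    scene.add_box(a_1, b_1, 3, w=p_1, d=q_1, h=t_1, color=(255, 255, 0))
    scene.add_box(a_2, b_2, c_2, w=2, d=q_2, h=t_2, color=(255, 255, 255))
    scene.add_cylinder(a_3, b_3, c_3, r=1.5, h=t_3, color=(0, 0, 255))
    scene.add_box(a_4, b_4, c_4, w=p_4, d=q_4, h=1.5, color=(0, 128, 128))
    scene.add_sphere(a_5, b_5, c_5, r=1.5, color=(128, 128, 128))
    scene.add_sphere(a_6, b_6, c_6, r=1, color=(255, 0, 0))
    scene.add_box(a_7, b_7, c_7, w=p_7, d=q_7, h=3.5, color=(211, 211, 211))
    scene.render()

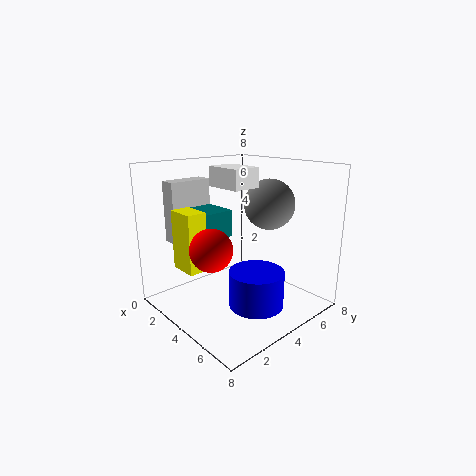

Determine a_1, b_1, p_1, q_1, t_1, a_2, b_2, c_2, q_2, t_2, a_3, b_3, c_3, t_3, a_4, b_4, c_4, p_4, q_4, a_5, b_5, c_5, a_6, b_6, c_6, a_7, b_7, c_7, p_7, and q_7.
a_1 = 3; b_1 = 0.5; p_1 = 1.5; q_1 = 1; t_1 = 3; a_2 = 3.5; b_2 = 2.5; c_2 = 7; q_2 = 1.5; t_2 = 1; a_3 = 5.5; b_3 = 4; c_3 = 0.5; t_3 = 2; a_4 = 1; b_4 = 2; c_4 = 4; p_4 = 2.5; q_4 = 2; a_5 = 4; b_5 = 6.5; c_5 = 5.5; a_6 = 5.5; b_6 = 1; c_6 = 4.5; a_7 = 0.5; b_7 = 1.5; c_7 = 3.5; p_7 = 1; q_7 = 2.5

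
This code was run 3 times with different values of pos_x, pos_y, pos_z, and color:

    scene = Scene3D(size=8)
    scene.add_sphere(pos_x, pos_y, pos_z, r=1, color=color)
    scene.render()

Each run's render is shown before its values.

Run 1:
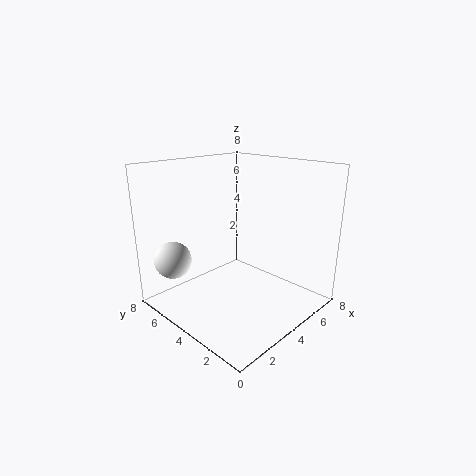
pos_x = 1; pos_y = 6; pos_z = 3; color = 'white'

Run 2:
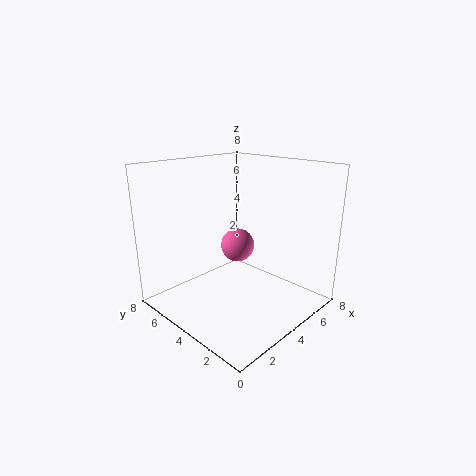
pos_x = 5; pos_y = 5; pos_z = 3; color = 'hotpink'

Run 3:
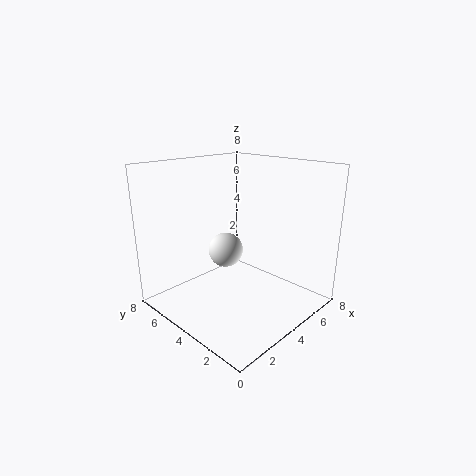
pos_x = 4; pos_y = 5; pos_z = 3; color = 'white'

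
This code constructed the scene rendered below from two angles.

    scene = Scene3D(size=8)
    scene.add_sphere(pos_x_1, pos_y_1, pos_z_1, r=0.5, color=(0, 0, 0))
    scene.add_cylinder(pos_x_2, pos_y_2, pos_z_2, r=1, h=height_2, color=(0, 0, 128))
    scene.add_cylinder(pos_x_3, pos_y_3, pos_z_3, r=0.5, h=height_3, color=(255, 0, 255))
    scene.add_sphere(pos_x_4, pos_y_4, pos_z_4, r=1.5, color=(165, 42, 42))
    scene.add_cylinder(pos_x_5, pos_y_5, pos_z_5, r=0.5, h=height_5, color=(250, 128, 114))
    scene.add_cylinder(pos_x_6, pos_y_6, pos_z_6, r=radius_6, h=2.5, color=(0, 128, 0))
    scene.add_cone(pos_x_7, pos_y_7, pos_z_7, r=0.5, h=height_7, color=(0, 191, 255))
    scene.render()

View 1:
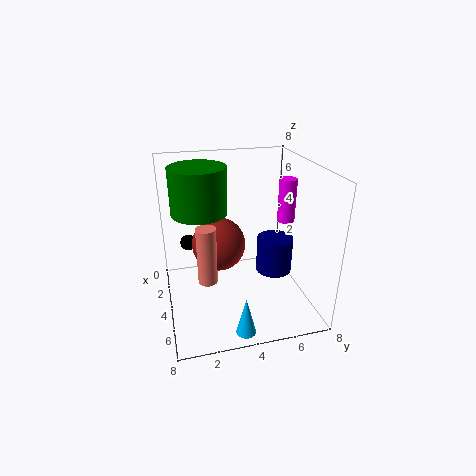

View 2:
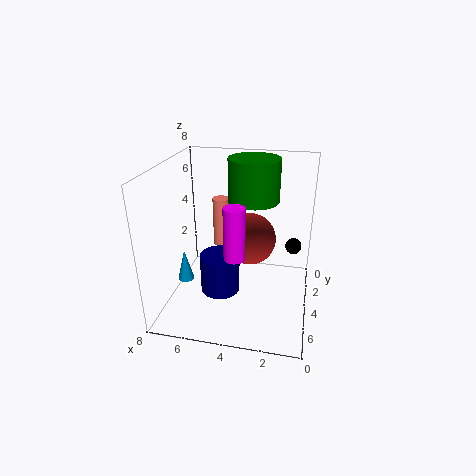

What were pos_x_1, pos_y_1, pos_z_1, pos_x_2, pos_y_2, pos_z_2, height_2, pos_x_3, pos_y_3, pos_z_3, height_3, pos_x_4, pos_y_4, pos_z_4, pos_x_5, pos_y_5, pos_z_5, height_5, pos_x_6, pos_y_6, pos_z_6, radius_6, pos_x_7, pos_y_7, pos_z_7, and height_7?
pos_x_1 = 1, pos_y_1 = 1.5, pos_z_1 = 2.5, pos_x_2 = 4.5, pos_y_2 = 6, pos_z_2 = 2, height_2 = 2, pos_x_3 = 3.5, pos_y_3 = 7, pos_z_3 = 4.5, height_3 = 2.5, pos_x_4 = 3.5, pos_y_4 = 3, pos_z_4 = 3.5, pos_x_5 = 5.5, pos_y_5 = 2, pos_z_5 = 2.5, height_5 = 3, pos_x_6 = 3.5, pos_y_6 = 2, pos_z_6 = 5.5, radius_6 = 1.5, pos_x_7 = 7.5, pos_y_7 = 3.5, pos_z_7 = 0.5, height_7 = 2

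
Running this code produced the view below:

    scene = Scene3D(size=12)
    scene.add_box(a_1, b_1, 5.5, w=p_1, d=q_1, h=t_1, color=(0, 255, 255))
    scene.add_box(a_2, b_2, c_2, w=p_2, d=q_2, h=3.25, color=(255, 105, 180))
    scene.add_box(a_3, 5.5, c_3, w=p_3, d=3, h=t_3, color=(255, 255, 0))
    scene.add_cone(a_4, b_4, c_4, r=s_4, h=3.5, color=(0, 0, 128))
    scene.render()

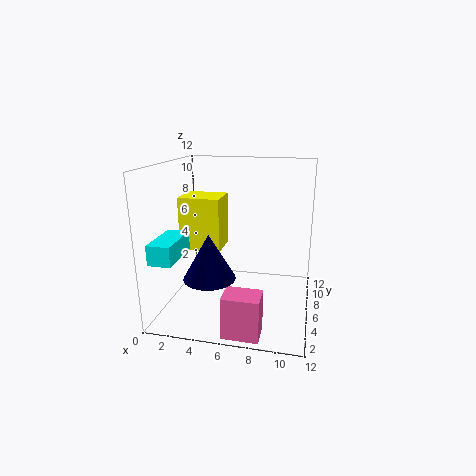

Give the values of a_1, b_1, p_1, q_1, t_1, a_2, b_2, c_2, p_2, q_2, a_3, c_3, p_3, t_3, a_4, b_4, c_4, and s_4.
a_1 = 0.75
b_1 = 0.25
p_1 = 1.75
q_1 = 3.75
t_1 = 1.5
a_2 = 6
b_2 = 0.25
c_2 = 0.25
p_2 = 2.75
q_2 = 2
a_3 = 1
c_3 = 4.75
p_3 = 3.5
t_3 = 4.5
a_4 = 4.5
b_4 = 2.75
c_4 = 3.75
s_4 = 2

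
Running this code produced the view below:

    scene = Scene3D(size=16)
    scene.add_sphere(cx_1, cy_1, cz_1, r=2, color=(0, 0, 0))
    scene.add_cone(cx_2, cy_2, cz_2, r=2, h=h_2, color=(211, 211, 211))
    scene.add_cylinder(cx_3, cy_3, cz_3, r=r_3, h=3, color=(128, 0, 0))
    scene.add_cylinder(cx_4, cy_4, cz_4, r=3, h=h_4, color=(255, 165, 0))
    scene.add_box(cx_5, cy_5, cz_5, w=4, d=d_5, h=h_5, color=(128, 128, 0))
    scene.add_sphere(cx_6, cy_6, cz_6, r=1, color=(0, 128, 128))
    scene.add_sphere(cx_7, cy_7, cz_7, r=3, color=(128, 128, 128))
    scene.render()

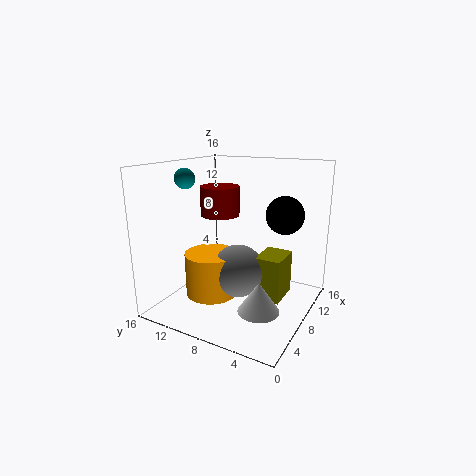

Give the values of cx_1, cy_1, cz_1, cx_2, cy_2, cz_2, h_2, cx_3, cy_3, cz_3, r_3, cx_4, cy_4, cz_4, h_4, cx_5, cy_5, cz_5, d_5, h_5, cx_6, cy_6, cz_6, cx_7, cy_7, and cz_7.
cx_1 = 9
cy_1 = 3
cz_1 = 11
cx_2 = 3
cy_2 = 3
cz_2 = 3
h_2 = 3
cx_3 = 6
cy_3 = 9
cz_3 = 11
r_3 = 2
cx_4 = 7
cy_4 = 11
cz_4 = 1
h_4 = 5
cx_5 = 8
cy_5 = 3
cz_5 = 1
d_5 = 3
h_5 = 5
cx_6 = 3
cy_6 = 11
cz_6 = 15
cx_7 = 8
cy_7 = 8
cz_7 = 4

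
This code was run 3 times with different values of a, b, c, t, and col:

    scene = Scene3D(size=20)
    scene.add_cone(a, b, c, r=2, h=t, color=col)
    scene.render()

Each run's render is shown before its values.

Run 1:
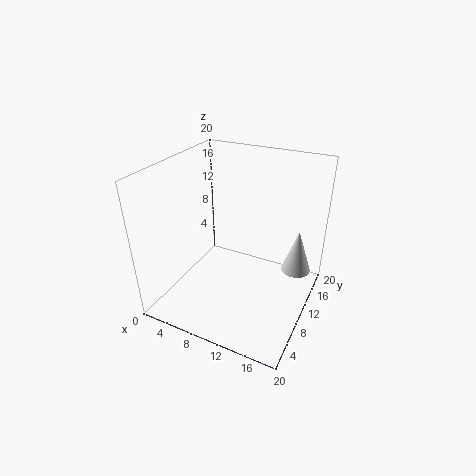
a = 18
b = 12
c = 6
t = 6
col = 'lightgray'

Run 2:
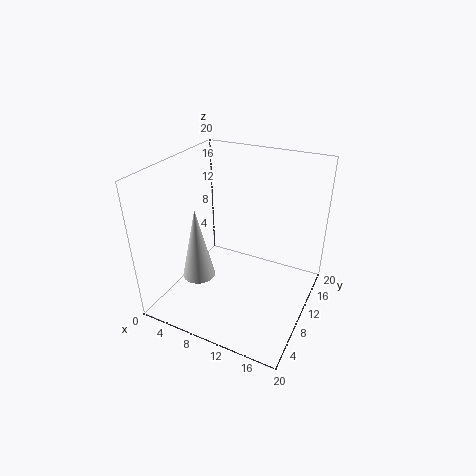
a = 8
b = 3
c = 8
t = 9
col = 'lightgray'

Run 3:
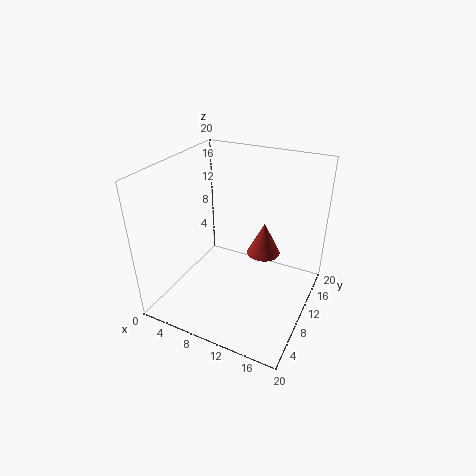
a = 15
b = 7
c = 11
t = 4
col = 'brown'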